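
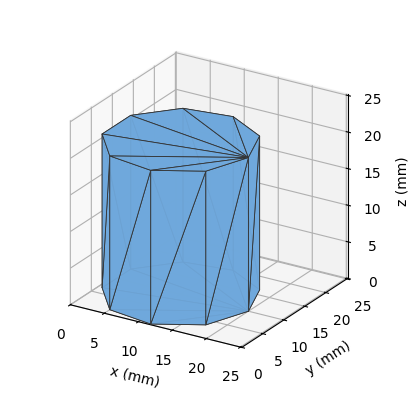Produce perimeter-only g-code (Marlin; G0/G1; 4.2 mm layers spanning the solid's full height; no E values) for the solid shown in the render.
Reading the render: the shape is a regular 9-sided prism (a cylinder approximated with 9 flat sides), circumscribed radius ≈ 10 mm, height ≈ 21 mm (dimensions read to the nearest mm from the axis ticks). For the g-code, the solid's height is divided into equal slices at the stated Δz and each level perimeter traced with G1 moves after a G0 lift.

; perimeter-only toolpath
G21 ; units = mm
G90 ; absolute positioning
G28 ; home
; layer 1
G0 Z4.2
G0 X20.0 Y10.0
G1 X17.7 Y16.4
G1 X11.7 Y19.8
G1 X5.0 Y18.7
G1 X0.6 Y13.4
G1 X0.6 Y6.6
G1 X5.0 Y1.3
G1 X11.7 Y0.2
G1 X17.7 Y3.6
G1 X20.0 Y10.0
; layer 2
G0 Z8.4
G0 X20.0 Y10.0
G1 X17.7 Y16.4
G1 X11.7 Y19.8
G1 X5.0 Y18.7
G1 X0.6 Y13.4
G1 X0.6 Y6.6
G1 X5.0 Y1.3
G1 X11.7 Y0.2
G1 X17.7 Y3.6
G1 X20.0 Y10.0
; layer 3
G0 Z12.6
G0 X20.0 Y10.0
G1 X17.7 Y16.4
G1 X11.7 Y19.8
G1 X5.0 Y18.7
G1 X0.6 Y13.4
G1 X0.6 Y6.6
G1 X5.0 Y1.3
G1 X11.7 Y0.2
G1 X17.7 Y3.6
G1 X20.0 Y10.0
; layer 4
G0 Z16.8
G0 X20.0 Y10.0
G1 X17.7 Y16.4
G1 X11.7 Y19.8
G1 X5.0 Y18.7
G1 X0.6 Y13.4
G1 X0.6 Y6.6
G1 X5.0 Y1.3
G1 X11.7 Y0.2
G1 X17.7 Y3.6
G1 X20.0 Y10.0
; layer 5
G0 Z21.0
G0 X20.0 Y10.0
G1 X17.7 Y16.4
G1 X11.7 Y19.8
G1 X5.0 Y18.7
G1 X0.6 Y13.4
G1 X0.6 Y6.6
G1 X5.0 Y1.3
G1 X11.7 Y0.2
G1 X17.7 Y3.6
G1 X20.0 Y10.0
M2 ; end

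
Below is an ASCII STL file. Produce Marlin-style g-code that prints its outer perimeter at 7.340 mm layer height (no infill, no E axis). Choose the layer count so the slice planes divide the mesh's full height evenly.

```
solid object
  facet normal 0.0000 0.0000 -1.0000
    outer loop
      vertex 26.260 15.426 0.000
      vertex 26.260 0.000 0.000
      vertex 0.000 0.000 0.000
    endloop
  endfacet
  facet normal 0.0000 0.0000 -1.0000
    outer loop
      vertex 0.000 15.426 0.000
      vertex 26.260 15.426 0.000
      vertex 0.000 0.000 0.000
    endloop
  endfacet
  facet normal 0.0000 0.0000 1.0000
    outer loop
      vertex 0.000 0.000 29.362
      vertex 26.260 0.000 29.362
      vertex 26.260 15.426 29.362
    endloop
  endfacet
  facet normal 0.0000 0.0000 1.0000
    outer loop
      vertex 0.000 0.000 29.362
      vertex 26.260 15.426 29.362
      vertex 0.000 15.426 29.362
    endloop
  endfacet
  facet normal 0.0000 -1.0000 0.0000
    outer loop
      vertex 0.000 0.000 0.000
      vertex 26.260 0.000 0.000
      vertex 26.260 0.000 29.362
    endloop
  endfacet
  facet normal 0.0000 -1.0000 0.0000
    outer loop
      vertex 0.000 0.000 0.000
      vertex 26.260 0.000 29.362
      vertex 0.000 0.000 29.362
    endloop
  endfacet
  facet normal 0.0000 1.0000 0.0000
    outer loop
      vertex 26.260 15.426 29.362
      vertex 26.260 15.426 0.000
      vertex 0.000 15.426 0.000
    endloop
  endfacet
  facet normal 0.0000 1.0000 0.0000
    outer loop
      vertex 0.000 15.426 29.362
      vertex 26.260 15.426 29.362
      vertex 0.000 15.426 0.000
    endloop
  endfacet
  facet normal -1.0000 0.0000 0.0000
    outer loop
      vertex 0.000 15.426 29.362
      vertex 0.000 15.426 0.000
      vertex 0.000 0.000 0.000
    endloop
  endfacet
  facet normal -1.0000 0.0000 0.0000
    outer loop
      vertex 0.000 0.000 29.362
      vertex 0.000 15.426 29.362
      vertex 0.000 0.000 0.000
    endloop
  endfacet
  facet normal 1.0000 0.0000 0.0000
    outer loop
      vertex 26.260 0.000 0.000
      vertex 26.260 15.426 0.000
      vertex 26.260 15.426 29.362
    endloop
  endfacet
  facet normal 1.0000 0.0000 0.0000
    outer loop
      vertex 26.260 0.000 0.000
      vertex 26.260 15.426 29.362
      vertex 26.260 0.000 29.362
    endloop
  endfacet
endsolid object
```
; perimeter-only toolpath
G21 ; units = mm
G90 ; absolute positioning
G28 ; home
; layer 1
G0 Z7.340
G0 X0.000 Y0.000
G1 X26.260 Y0.000
G1 X26.260 Y15.426
G1 X0.000 Y15.426
G1 X0.000 Y0.000
; layer 2
G0 Z14.681
G0 X0.000 Y0.000
G1 X26.260 Y0.000
G1 X26.260 Y15.426
G1 X0.000 Y15.426
G1 X0.000 Y0.000
; layer 3
G0 Z22.021
G0 X0.000 Y0.000
G1 X26.260 Y0.000
G1 X26.260 Y15.426
G1 X0.000 Y15.426
G1 X0.000 Y0.000
; layer 4
G0 Z29.362
G0 X0.000 Y0.000
G1 X26.260 Y0.000
G1 X26.260 Y15.426
G1 X0.000 Y15.426
G1 X0.000 Y0.000
M2 ; end

The solid is a rectangular box, roughly 26.3 × 15.4 mm footprint and 29.4 mm tall. Slicing at Δz = 7.340 mm — 4 equal slices spanning the solid's height, so layer i sits at z = i·h/4 — gives 4 non-empty perimeters. Each is a 4-segment closed polygon; G0 lifts to the layer z and rapids to the start vertex, then G1 traces the edges.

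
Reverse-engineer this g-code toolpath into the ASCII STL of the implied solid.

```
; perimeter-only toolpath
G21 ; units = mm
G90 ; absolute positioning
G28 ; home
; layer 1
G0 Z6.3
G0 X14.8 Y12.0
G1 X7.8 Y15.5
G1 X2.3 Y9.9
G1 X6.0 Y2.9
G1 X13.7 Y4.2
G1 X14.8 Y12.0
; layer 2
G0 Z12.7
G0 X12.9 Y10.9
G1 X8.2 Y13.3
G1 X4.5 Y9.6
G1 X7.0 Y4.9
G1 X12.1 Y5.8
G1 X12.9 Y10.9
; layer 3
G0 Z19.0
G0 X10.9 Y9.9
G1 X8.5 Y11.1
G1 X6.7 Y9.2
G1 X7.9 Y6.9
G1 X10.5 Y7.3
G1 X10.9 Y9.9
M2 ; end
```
solid part
  facet normal 0.0000 0.0000 -1.0000
    outer loop
      vertex 0.1 10.2 0.0
      vertex 7.4 17.7 0.0
      vertex 16.8 13.0 0.0
    endloop
  endfacet
  facet normal 0.0000 0.0000 -1.0000
    outer loop
      vertex 5.0 0.9 0.0
      vertex 0.1 10.2 0.0
      vertex 16.8 13.0 0.0
    endloop
  endfacet
  facet normal 0.0000 0.0000 -1.0000
    outer loop
      vertex 15.3 2.7 0.0
      vertex 5.0 0.9 0.0
      vertex 16.8 13.0 0.0
    endloop
  endfacet
  facet normal 0.4303 0.8605 0.2727
    outer loop
      vertex 16.8 13.0 0.0
      vertex 7.4 17.7 0.0
      vertex 8.9 8.9 25.4
    endloop
  endfacet
  facet normal -0.6893 0.6710 0.2732
    outer loop
      vertex 7.4 17.7 0.0
      vertex 0.1 10.2 0.0
      vertex 8.9 8.9 25.4
    endloop
  endfacet
  facet normal -0.8514 -0.4486 0.2720
    outer loop
      vertex 0.1 10.2 0.0
      vertex 5.0 0.9 0.0
      vertex 8.9 8.9 25.4
    endloop
  endfacet
  facet normal 0.1656 -0.9476 0.2730
    outer loop
      vertex 5.0 0.9 0.0
      vertex 15.3 2.7 0.0
      vertex 8.9 8.9 25.4
    endloop
  endfacet
  facet normal 0.9518 -0.1386 0.2737
    outer loop
      vertex 15.3 2.7 0.0
      vertex 16.8 13.0 0.0
      vertex 8.9 8.9 25.4
    endloop
  endfacet
endsolid part

The G0 Z moves step by Δz≈6.3 mm. The G1 loops shrink linearly with z, so the solid tapers from its base footprint up to z≈25.4. Closing with a flat bottom cap and the tapered top and triangulating gives 8 facets — a regular 5-sided pyramid, base circumscribed radius ≈ 8.9 mm, apex at z ≈ 25.4 mm.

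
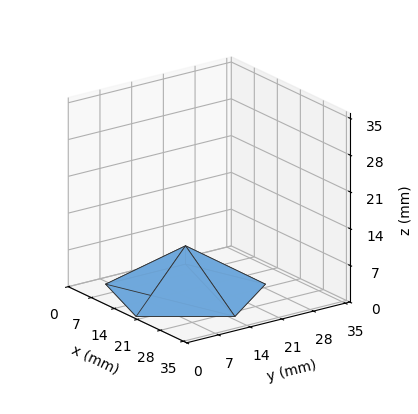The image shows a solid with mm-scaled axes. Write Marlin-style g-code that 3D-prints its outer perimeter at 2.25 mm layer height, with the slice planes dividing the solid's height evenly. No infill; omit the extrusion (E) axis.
Reading the render: the shape is a regular 5-sided pyramid, base circumscribed radius ≈ 15 mm, apex at z ≈ 9 mm (dimensions read to the nearest mm from the axis ticks). For the g-code, the solid's height is divided into equal slices at the stated Δz and each level perimeter traced with G1 moves after a G0 lift.

; perimeter-only toolpath
G21 ; units = mm
G90 ; absolute positioning
G28 ; home
; layer 1
G0 Z2.25
G0 X26.25 Y15.00
G1 X18.48 Y25.70
G1 X5.89 Y21.62
G1 X5.89 Y8.38
G1 X18.48 Y4.30
G1 X26.25 Y15.00
; layer 2
G0 Z4.50
G0 X22.50 Y15.00
G1 X17.32 Y22.13
G1 X8.93 Y19.41
G1 X8.93 Y10.59
G1 X17.32 Y7.87
G1 X22.50 Y15.00
; layer 3
G0 Z6.75
G0 X18.75 Y15.00
G1 X16.16 Y18.57
G1 X11.96 Y17.20
G1 X11.96 Y12.79
G1 X16.16 Y11.43
G1 X18.75 Y15.00
M2 ; end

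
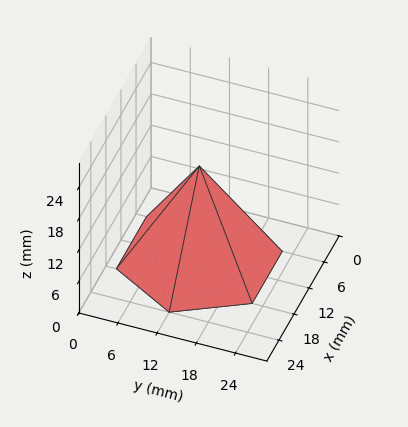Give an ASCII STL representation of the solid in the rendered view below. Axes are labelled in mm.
Reading the render: the shape is a regular 6-sided pyramid, base circumscribed radius ≈ 12 mm, apex at z ≈ 18 mm (dimensions read to the nearest mm from the axis ticks). For the STL, each face is triangulated and given an outward normal.

solid part
  facet normal 0.0000 0.0000 -1.0000
    outer loop
      vertex 6.00 22.39 0.00
      vertex 18.00 22.39 0.00
      vertex 24.00 12.00 0.00
    endloop
  endfacet
  facet normal 0.0000 0.0000 -1.0000
    outer loop
      vertex 0.00 12.00 0.00
      vertex 6.00 22.39 0.00
      vertex 24.00 12.00 0.00
    endloop
  endfacet
  facet normal 0.0000 0.0000 -1.0000
    outer loop
      vertex 6.00 1.61 0.00
      vertex 0.00 12.00 0.00
      vertex 24.00 12.00 0.00
    endloop
  endfacet
  facet normal 0.0000 0.0000 -1.0000
    outer loop
      vertex 18.00 1.61 0.00
      vertex 6.00 1.61 0.00
      vertex 24.00 12.00 0.00
    endloop
  endfacet
  facet normal 0.7500 0.4331 0.5000
    outer loop
      vertex 24.00 12.00 0.00
      vertex 18.00 22.39 0.00
      vertex 12.00 12.00 18.00
    endloop
  endfacet
  facet normal 0.0000 0.8661 0.4999
    outer loop
      vertex 18.00 22.39 0.00
      vertex 6.00 22.39 0.00
      vertex 12.00 12.00 18.00
    endloop
  endfacet
  facet normal -0.7500 0.4331 0.5000
    outer loop
      vertex 6.00 22.39 0.00
      vertex 0.00 12.00 0.00
      vertex 12.00 12.00 18.00
    endloop
  endfacet
  facet normal -0.7500 -0.4331 0.5000
    outer loop
      vertex 0.00 12.00 0.00
      vertex 6.00 1.61 0.00
      vertex 12.00 12.00 18.00
    endloop
  endfacet
  facet normal 0.0000 -0.8661 0.4999
    outer loop
      vertex 6.00 1.61 0.00
      vertex 18.00 1.61 0.00
      vertex 12.00 12.00 18.00
    endloop
  endfacet
  facet normal 0.7500 -0.4331 0.5000
    outer loop
      vertex 18.00 1.61 0.00
      vertex 24.00 12.00 0.00
      vertex 12.00 12.00 18.00
    endloop
  endfacet
endsolid part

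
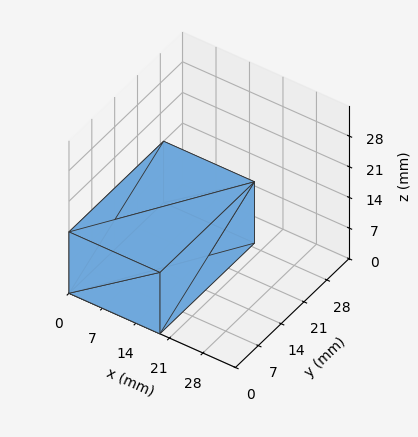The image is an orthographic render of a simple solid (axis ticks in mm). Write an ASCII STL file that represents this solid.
Reading the render: the shape is a rectangular box, roughly 19 × 29 mm footprint and 14 mm tall (dimensions read to the nearest mm from the axis ticks). For the STL, each face is triangulated and given an outward normal.

solid part
  facet normal 0.0000 0.0000 -1.0000
    outer loop
      vertex 19.000 29.000 0.000
      vertex 19.000 0.000 0.000
      vertex 0.000 0.000 0.000
    endloop
  endfacet
  facet normal 0.0000 0.0000 -1.0000
    outer loop
      vertex 0.000 29.000 0.000
      vertex 19.000 29.000 0.000
      vertex 0.000 0.000 0.000
    endloop
  endfacet
  facet normal 0.0000 0.0000 1.0000
    outer loop
      vertex 0.000 0.000 14.000
      vertex 19.000 0.000 14.000
      vertex 19.000 29.000 14.000
    endloop
  endfacet
  facet normal 0.0000 0.0000 1.0000
    outer loop
      vertex 0.000 0.000 14.000
      vertex 19.000 29.000 14.000
      vertex 0.000 29.000 14.000
    endloop
  endfacet
  facet normal 0.0000 -1.0000 0.0000
    outer loop
      vertex 0.000 0.000 0.000
      vertex 19.000 0.000 0.000
      vertex 19.000 0.000 14.000
    endloop
  endfacet
  facet normal 0.0000 -1.0000 0.0000
    outer loop
      vertex 0.000 0.000 0.000
      vertex 19.000 0.000 14.000
      vertex 0.000 0.000 14.000
    endloop
  endfacet
  facet normal 0.0000 1.0000 0.0000
    outer loop
      vertex 19.000 29.000 14.000
      vertex 19.000 29.000 0.000
      vertex 0.000 29.000 0.000
    endloop
  endfacet
  facet normal 0.0000 1.0000 0.0000
    outer loop
      vertex 0.000 29.000 14.000
      vertex 19.000 29.000 14.000
      vertex 0.000 29.000 0.000
    endloop
  endfacet
  facet normal -1.0000 0.0000 0.0000
    outer loop
      vertex 0.000 29.000 14.000
      vertex 0.000 29.000 0.000
      vertex 0.000 0.000 0.000
    endloop
  endfacet
  facet normal -1.0000 0.0000 0.0000
    outer loop
      vertex 0.000 0.000 14.000
      vertex 0.000 29.000 14.000
      vertex 0.000 0.000 0.000
    endloop
  endfacet
  facet normal 1.0000 0.0000 0.0000
    outer loop
      vertex 19.000 0.000 0.000
      vertex 19.000 29.000 0.000
      vertex 19.000 29.000 14.000
    endloop
  endfacet
  facet normal 1.0000 0.0000 0.0000
    outer loop
      vertex 19.000 0.000 0.000
      vertex 19.000 29.000 14.000
      vertex 19.000 0.000 14.000
    endloop
  endfacet
endsolid part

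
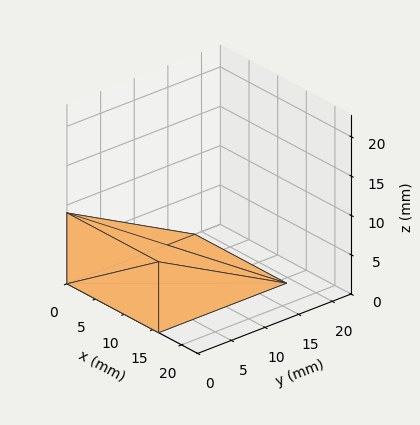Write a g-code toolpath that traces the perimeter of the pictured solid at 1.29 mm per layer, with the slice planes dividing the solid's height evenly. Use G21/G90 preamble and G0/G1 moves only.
Reading the render: the shape is a wedge (ramp): 16 × 19 mm base, rising to 9 mm along the y=0 edge and sloping linearly to z=0 at y=19 (dimensions read to the nearest mm from the axis ticks). For the g-code, the solid's height is divided into equal slices at the stated Δz and each level perimeter traced with G1 moves after a G0 lift.

; perimeter-only toolpath
G21 ; units = mm
G90 ; absolute positioning
G28 ; home
; layer 1
G0 Z1.29
G0 X0.00 Y0.00
G1 X16.00 Y0.00
G1 X16.00 Y16.29
G1 X0.00 Y16.29
G1 X0.00 Y0.00
; layer 2
G0 Z2.57
G0 X0.00 Y0.00
G1 X16.00 Y0.00
G1 X16.00 Y13.57
G1 X0.00 Y13.57
G1 X0.00 Y0.00
; layer 3
G0 Z3.86
G0 X0.00 Y0.00
G1 X16.00 Y0.00
G1 X16.00 Y10.86
G1 X0.00 Y10.86
G1 X0.00 Y0.00
; layer 4
G0 Z5.14
G0 X0.00 Y0.00
G1 X16.00 Y0.00
G1 X16.00 Y8.14
G1 X0.00 Y8.14
G1 X0.00 Y0.00
; layer 5
G0 Z6.43
G0 X0.00 Y0.00
G1 X16.00 Y0.00
G1 X16.00 Y5.43
G1 X0.00 Y5.43
G1 X0.00 Y0.00
; layer 6
G0 Z7.71
G0 X0.00 Y0.00
G1 X16.00 Y0.00
G1 X16.00 Y2.71
G1 X0.00 Y2.71
G1 X0.00 Y0.00
M2 ; end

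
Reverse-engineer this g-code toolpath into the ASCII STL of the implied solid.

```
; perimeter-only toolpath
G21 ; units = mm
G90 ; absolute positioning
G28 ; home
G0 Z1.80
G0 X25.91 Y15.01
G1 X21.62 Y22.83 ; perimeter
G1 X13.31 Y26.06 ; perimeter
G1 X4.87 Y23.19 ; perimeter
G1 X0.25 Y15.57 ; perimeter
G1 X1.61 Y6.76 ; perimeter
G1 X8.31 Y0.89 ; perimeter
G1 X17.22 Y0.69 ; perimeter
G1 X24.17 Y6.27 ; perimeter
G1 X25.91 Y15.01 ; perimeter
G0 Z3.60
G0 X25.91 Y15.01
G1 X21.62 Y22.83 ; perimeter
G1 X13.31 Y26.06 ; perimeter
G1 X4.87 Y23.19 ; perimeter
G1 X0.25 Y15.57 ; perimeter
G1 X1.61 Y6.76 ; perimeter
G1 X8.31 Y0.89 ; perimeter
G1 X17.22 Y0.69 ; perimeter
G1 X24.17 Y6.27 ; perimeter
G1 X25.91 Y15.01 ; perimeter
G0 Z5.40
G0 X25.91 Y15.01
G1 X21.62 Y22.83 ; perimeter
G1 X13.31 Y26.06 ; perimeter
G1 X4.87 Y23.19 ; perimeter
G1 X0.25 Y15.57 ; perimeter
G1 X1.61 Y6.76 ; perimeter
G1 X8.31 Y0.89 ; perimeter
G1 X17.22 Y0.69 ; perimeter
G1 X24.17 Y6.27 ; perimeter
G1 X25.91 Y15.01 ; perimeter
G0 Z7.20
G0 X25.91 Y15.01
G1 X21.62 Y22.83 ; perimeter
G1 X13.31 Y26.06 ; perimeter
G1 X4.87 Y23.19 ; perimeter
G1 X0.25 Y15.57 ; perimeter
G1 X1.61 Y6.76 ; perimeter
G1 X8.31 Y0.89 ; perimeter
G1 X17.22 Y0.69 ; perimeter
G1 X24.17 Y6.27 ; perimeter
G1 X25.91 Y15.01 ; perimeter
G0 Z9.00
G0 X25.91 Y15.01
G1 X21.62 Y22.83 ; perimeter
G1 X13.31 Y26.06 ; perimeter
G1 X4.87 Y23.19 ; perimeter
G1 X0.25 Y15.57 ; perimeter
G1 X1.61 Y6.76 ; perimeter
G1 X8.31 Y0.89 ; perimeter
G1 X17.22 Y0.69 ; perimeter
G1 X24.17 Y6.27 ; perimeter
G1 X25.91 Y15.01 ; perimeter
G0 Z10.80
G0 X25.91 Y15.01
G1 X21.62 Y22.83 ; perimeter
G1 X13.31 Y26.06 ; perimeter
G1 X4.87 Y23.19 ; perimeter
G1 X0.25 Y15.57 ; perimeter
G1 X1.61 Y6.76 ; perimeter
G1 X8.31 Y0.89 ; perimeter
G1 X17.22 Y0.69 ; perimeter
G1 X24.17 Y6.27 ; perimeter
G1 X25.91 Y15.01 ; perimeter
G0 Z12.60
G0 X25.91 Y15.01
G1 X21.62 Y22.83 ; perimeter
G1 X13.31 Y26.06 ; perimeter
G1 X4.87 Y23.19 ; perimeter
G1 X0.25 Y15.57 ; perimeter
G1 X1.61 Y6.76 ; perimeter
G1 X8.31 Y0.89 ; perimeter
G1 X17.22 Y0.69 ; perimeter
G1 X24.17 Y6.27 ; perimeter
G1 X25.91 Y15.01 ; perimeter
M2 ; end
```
solid part
  facet normal 0.0000 0.0000 -1.0000
    outer loop
      vertex 13.31 26.06 0.00
      vertex 21.62 22.83 0.00
      vertex 25.91 15.01 0.00
    endloop
  endfacet
  facet normal 0.0000 0.0000 -1.0000
    outer loop
      vertex 4.87 23.19 0.00
      vertex 13.31 26.06 0.00
      vertex 25.91 15.01 0.00
    endloop
  endfacet
  facet normal 0.0000 0.0000 -1.0000
    outer loop
      vertex 0.25 15.57 0.00
      vertex 4.87 23.19 0.00
      vertex 25.91 15.01 0.00
    endloop
  endfacet
  facet normal 0.0000 0.0000 -1.0000
    outer loop
      vertex 1.61 6.76 0.00
      vertex 0.25 15.57 0.00
      vertex 25.91 15.01 0.00
    endloop
  endfacet
  facet normal 0.0000 0.0000 -1.0000
    outer loop
      vertex 8.31 0.89 0.00
      vertex 1.61 6.76 0.00
      vertex 25.91 15.01 0.00
    endloop
  endfacet
  facet normal 0.0000 0.0000 -1.0000
    outer loop
      vertex 17.22 0.69 0.00
      vertex 8.31 0.89 0.00
      vertex 25.91 15.01 0.00
    endloop
  endfacet
  facet normal 0.0000 0.0000 -1.0000
    outer loop
      vertex 24.17 6.27 0.00
      vertex 17.22 0.69 0.00
      vertex 25.91 15.01 0.00
    endloop
  endfacet
  facet normal 0.0000 0.0000 1.0000
    outer loop
      vertex 25.91 15.01 12.60
      vertex 21.62 22.83 12.60
      vertex 13.31 26.06 12.60
    endloop
  endfacet
  facet normal 0.0000 0.0000 1.0000
    outer loop
      vertex 25.91 15.01 12.60
      vertex 13.31 26.06 12.60
      vertex 4.87 23.19 12.60
    endloop
  endfacet
  facet normal 0.0000 0.0000 1.0000
    outer loop
      vertex 25.91 15.01 12.60
      vertex 4.87 23.19 12.60
      vertex 0.25 15.57 12.60
    endloop
  endfacet
  facet normal 0.0000 0.0000 1.0000
    outer loop
      vertex 25.91 15.01 12.60
      vertex 0.25 15.57 12.60
      vertex 1.61 6.76 12.60
    endloop
  endfacet
  facet normal 0.0000 0.0000 1.0000
    outer loop
      vertex 25.91 15.01 12.60
      vertex 1.61 6.76 12.60
      vertex 8.31 0.89 12.60
    endloop
  endfacet
  facet normal 0.0000 0.0000 1.0000
    outer loop
      vertex 25.91 15.01 12.60
      vertex 8.31 0.89 12.60
      vertex 17.22 0.69 12.60
    endloop
  endfacet
  facet normal 0.0000 0.0000 1.0000
    outer loop
      vertex 25.91 15.01 12.60
      vertex 17.22 0.69 12.60
      vertex 24.17 6.27 12.60
    endloop
  endfacet
  facet normal 0.8767 0.4810 0.0000
    outer loop
      vertex 25.91 15.01 0.00
      vertex 21.62 22.83 0.00
      vertex 21.62 22.83 12.60
    endloop
  endfacet
  facet normal 0.8767 0.4810 0.0000
    outer loop
      vertex 25.91 15.01 0.00
      vertex 21.62 22.83 12.60
      vertex 25.91 15.01 12.60
    endloop
  endfacet
  facet normal 0.3623 0.9321 0.0000
    outer loop
      vertex 21.62 22.83 0.00
      vertex 13.31 26.06 0.00
      vertex 13.31 26.06 12.60
    endloop
  endfacet
  facet normal 0.3623 0.9321 0.0000
    outer loop
      vertex 21.62 22.83 0.00
      vertex 13.31 26.06 12.60
      vertex 21.62 22.83 12.60
    endloop
  endfacet
  facet normal -0.3219 0.9468 0.0000
    outer loop
      vertex 13.31 26.06 0.00
      vertex 4.87 23.19 0.00
      vertex 4.87 23.19 12.60
    endloop
  endfacet
  facet normal -0.3219 0.9468 0.0000
    outer loop
      vertex 13.31 26.06 0.00
      vertex 4.87 23.19 12.60
      vertex 13.31 26.06 12.60
    endloop
  endfacet
  facet normal -0.8551 0.5185 0.0000
    outer loop
      vertex 4.87 23.19 0.00
      vertex 0.25 15.57 0.00
      vertex 0.25 15.57 12.60
    endloop
  endfacet
  facet normal -0.8551 0.5185 0.0000
    outer loop
      vertex 4.87 23.19 0.00
      vertex 0.25 15.57 12.60
      vertex 4.87 23.19 12.60
    endloop
  endfacet
  facet normal -0.9883 -0.1526 0.0000
    outer loop
      vertex 0.25 15.57 0.00
      vertex 1.61 6.76 0.00
      vertex 1.61 6.76 12.60
    endloop
  endfacet
  facet normal -0.9883 -0.1526 0.0000
    outer loop
      vertex 0.25 15.57 0.00
      vertex 1.61 6.76 12.60
      vertex 0.25 15.57 12.60
    endloop
  endfacet
  facet normal -0.6590 -0.7522 0.0000
    outer loop
      vertex 1.61 6.76 0.00
      vertex 8.31 0.89 0.00
      vertex 8.31 0.89 12.60
    endloop
  endfacet
  facet normal -0.6590 -0.7522 0.0000
    outer loop
      vertex 1.61 6.76 0.00
      vertex 8.31 0.89 12.60
      vertex 1.61 6.76 12.60
    endloop
  endfacet
  facet normal -0.0224 -0.9997 0.0000
    outer loop
      vertex 8.31 0.89 0.00
      vertex 17.22 0.69 0.00
      vertex 17.22 0.69 12.60
    endloop
  endfacet
  facet normal -0.0224 -0.9997 0.0000
    outer loop
      vertex 8.31 0.89 0.00
      vertex 17.22 0.69 12.60
      vertex 8.31 0.89 12.60
    endloop
  endfacet
  facet normal 0.6261 -0.7798 0.0000
    outer loop
      vertex 17.22 0.69 0.00
      vertex 24.17 6.27 0.00
      vertex 24.17 6.27 12.60
    endloop
  endfacet
  facet normal 0.6261 -0.7798 0.0000
    outer loop
      vertex 17.22 0.69 0.00
      vertex 24.17 6.27 12.60
      vertex 17.22 0.69 12.60
    endloop
  endfacet
  facet normal 0.9808 -0.1953 0.0000
    outer loop
      vertex 24.17 6.27 0.00
      vertex 25.91 15.01 0.00
      vertex 25.91 15.01 12.60
    endloop
  endfacet
  facet normal 0.9808 -0.1953 0.0000
    outer loop
      vertex 24.17 6.27 0.00
      vertex 25.91 15.01 12.60
      vertex 24.17 6.27 12.60
    endloop
  endfacet
endsolid part

The G0 Z moves step by Δz≈1.80 mm. Every layer's G1 loop is the same polygon, so the solid is a straight extrusion of it from z=0 to z≈12.6. Closing with flat bottom and top caps and triangulating gives 32 facets — a regular 9-sided prism (a cylinder approximated with 9 flat sides), circumscribed radius ≈ 13 mm, height ≈ 12.6 mm.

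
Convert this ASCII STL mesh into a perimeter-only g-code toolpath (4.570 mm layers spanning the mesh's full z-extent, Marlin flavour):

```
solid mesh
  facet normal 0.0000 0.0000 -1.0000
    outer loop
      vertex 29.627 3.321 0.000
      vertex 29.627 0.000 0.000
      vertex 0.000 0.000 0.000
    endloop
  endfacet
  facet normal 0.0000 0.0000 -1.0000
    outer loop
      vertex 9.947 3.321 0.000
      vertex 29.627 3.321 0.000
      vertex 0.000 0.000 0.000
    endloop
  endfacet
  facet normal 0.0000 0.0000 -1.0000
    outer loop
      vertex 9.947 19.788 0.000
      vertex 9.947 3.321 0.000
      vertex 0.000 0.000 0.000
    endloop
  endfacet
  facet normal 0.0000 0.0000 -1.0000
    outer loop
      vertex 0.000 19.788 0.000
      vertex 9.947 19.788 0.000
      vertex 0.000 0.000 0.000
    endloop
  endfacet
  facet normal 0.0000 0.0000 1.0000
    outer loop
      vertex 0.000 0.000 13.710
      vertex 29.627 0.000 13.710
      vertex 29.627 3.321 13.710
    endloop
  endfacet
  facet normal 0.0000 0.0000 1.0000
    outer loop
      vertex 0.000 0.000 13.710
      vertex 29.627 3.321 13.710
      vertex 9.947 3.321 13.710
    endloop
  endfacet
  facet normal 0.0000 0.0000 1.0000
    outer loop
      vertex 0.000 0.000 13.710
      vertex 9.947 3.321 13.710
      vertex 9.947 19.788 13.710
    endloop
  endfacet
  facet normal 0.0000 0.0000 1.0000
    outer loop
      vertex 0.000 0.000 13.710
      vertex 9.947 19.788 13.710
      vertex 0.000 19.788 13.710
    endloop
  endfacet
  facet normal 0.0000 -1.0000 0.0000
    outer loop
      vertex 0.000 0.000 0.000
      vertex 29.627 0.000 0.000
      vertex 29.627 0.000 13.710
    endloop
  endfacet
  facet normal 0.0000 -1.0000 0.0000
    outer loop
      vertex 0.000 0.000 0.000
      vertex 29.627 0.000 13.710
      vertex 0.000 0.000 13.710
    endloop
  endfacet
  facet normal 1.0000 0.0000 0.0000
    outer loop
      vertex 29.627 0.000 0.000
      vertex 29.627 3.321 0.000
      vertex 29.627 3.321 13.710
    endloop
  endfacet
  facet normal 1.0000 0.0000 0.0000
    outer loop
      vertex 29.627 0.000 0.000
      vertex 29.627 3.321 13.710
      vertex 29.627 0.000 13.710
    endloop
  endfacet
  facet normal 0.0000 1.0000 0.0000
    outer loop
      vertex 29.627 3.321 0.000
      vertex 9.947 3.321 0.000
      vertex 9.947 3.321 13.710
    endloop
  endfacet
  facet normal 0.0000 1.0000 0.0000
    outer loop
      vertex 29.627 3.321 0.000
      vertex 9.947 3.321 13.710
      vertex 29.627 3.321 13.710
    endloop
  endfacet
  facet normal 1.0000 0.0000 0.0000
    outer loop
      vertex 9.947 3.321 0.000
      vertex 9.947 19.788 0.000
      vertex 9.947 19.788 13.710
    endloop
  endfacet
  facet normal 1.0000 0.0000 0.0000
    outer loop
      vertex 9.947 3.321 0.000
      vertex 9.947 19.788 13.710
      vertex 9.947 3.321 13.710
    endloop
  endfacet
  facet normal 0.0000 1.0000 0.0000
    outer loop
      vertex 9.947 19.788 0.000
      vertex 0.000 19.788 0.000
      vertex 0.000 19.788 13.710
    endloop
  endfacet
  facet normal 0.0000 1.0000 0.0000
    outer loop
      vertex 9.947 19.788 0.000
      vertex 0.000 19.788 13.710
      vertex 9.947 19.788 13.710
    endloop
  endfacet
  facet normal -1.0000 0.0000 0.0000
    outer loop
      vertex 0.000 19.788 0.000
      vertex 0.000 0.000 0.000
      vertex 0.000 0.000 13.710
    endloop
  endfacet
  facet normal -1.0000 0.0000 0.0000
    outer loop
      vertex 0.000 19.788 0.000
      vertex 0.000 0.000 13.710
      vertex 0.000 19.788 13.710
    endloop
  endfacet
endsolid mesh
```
; perimeter-only toolpath
G21 ; units = mm
G90 ; absolute positioning
G28 ; home
; layer 1
G0 Z4.570
G0 X0.000 Y0.000
G1 X29.627 Y0.000
G1 X29.627 Y3.321
G1 X9.947 Y3.321
G1 X9.947 Y19.788
G1 X0.000 Y19.788
G1 X0.000 Y0.000
; layer 2
G0 Z9.140
G0 X0.000 Y0.000
G1 X29.627 Y0.000
G1 X29.627 Y3.321
G1 X9.947 Y3.321
G1 X9.947 Y19.788
G1 X0.000 Y19.788
G1 X0.000 Y0.000
; layer 3
G0 Z13.710
G0 X0.000 Y0.000
G1 X29.627 Y0.000
G1 X29.627 Y3.321
G1 X9.947 Y3.321
G1 X9.947 Y19.788
G1 X0.000 Y19.788
G1 X0.000 Y0.000
M2 ; end

The solid is an L-shaped prism: outer 29.6 × 19.8 mm, arm thicknesses ≈ 3.32 mm (horizontal) and 9.95 mm (vertical), extruded 13.7 mm in z. Slicing at Δz = 4.570 mm — 3 equal slices spanning the solid's height, so layer i sits at z = i·h/3 — gives 3 non-empty perimeters. Each is a 6-segment closed polygon; G0 lifts to the layer z and rapids to the start vertex, then G1 traces the edges.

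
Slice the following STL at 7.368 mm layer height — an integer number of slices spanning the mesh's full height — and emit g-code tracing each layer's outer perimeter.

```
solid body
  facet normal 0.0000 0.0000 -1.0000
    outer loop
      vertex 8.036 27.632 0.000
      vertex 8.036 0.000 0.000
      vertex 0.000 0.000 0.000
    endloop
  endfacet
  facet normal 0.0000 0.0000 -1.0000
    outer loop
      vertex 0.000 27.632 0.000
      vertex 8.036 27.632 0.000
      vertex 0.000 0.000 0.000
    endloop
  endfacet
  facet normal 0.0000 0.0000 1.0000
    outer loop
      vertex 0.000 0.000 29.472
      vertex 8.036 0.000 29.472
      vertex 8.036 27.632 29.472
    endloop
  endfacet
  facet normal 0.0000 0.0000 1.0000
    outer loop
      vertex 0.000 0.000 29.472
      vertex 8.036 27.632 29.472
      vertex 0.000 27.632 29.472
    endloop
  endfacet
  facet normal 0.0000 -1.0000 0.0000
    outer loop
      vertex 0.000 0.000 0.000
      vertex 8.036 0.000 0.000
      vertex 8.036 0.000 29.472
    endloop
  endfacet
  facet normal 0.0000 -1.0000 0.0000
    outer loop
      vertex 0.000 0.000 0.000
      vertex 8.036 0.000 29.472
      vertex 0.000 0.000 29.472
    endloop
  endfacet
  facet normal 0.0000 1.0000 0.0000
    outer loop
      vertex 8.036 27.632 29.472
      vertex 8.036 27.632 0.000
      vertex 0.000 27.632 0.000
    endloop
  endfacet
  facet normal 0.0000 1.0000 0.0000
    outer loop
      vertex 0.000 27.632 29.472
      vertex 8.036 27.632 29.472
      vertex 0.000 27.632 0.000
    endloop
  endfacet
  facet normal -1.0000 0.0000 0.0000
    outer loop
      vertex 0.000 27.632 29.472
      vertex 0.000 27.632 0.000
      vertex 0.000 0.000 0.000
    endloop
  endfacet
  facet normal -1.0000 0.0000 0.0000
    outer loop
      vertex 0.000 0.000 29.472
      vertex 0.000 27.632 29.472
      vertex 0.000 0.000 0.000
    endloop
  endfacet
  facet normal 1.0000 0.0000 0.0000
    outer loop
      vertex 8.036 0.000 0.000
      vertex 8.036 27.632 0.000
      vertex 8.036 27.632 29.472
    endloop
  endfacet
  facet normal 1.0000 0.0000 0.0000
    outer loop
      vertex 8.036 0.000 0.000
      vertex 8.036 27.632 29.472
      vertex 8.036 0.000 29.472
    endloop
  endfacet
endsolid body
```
; perimeter-only toolpath
G21 ; units = mm
G90 ; absolute positioning
G28 ; home
; layer 1
G0 Z7.368
G0 X0.000 Y0.000
G1 X8.036 Y0.000
G1 X8.036 Y27.632
G1 X0.000 Y27.632
G1 X0.000 Y0.000
; layer 2
G0 Z14.736
G0 X0.000 Y0.000
G1 X8.036 Y0.000
G1 X8.036 Y27.632
G1 X0.000 Y27.632
G1 X0.000 Y0.000
; layer 3
G0 Z22.104
G0 X0.000 Y0.000
G1 X8.036 Y0.000
G1 X8.036 Y27.632
G1 X0.000 Y27.632
G1 X0.000 Y0.000
; layer 4
G0 Z29.472
G0 X0.000 Y0.000
G1 X8.036 Y0.000
G1 X8.036 Y27.632
G1 X0.000 Y27.632
G1 X0.000 Y0.000
M2 ; end

The solid is a rectangular box, roughly 8.04 × 27.6 mm footprint and 29.5 mm tall. Slicing at Δz = 7.368 mm — 4 equal slices spanning the solid's height, so layer i sits at z = i·h/4 — gives 4 non-empty perimeters. Each is a 4-segment closed polygon; G0 lifts to the layer z and rapids to the start vertex, then G1 traces the edges.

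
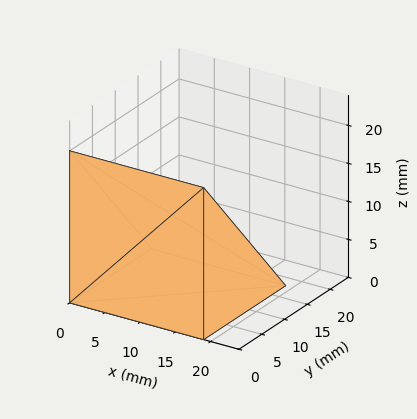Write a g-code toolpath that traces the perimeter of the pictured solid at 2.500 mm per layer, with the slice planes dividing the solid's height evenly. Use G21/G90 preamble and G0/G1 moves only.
Reading the render: the shape is a wedge (ramp): 19 × 18 mm base, rising to 20 mm along the y=0 edge and sloping linearly to z=0 at y=18 (dimensions read to the nearest mm from the axis ticks). For the g-code, the solid's height is divided into equal slices at the stated Δz and each level perimeter traced with G1 moves after a G0 lift.

; perimeter-only toolpath
G21 ; units = mm
G90 ; absolute positioning
G28 ; home
; layer 1
G0 Z2.500
G0 X0.000 Y0.000
G1 X19.000 Y0.000
G1 X19.000 Y15.750
G1 X0.000 Y15.750
G1 X0.000 Y0.000
; layer 2
G0 Z5.000
G0 X0.000 Y0.000
G1 X19.000 Y0.000
G1 X19.000 Y13.500
G1 X0.000 Y13.500
G1 X0.000 Y0.000
; layer 3
G0 Z7.500
G0 X0.000 Y0.000
G1 X19.000 Y0.000
G1 X19.000 Y11.250
G1 X0.000 Y11.250
G1 X0.000 Y0.000
; layer 4
G0 Z10.000
G0 X0.000 Y0.000
G1 X19.000 Y0.000
G1 X19.000 Y9.000
G1 X0.000 Y9.000
G1 X0.000 Y0.000
; layer 5
G0 Z12.500
G0 X0.000 Y0.000
G1 X19.000 Y0.000
G1 X19.000 Y6.750
G1 X0.000 Y6.750
G1 X0.000 Y0.000
; layer 6
G0 Z15.000
G0 X0.000 Y0.000
G1 X19.000 Y0.000
G1 X19.000 Y4.500
G1 X0.000 Y4.500
G1 X0.000 Y0.000
; layer 7
G0 Z17.500
G0 X0.000 Y0.000
G1 X19.000 Y0.000
G1 X19.000 Y2.250
G1 X0.000 Y2.250
G1 X0.000 Y0.000
M2 ; end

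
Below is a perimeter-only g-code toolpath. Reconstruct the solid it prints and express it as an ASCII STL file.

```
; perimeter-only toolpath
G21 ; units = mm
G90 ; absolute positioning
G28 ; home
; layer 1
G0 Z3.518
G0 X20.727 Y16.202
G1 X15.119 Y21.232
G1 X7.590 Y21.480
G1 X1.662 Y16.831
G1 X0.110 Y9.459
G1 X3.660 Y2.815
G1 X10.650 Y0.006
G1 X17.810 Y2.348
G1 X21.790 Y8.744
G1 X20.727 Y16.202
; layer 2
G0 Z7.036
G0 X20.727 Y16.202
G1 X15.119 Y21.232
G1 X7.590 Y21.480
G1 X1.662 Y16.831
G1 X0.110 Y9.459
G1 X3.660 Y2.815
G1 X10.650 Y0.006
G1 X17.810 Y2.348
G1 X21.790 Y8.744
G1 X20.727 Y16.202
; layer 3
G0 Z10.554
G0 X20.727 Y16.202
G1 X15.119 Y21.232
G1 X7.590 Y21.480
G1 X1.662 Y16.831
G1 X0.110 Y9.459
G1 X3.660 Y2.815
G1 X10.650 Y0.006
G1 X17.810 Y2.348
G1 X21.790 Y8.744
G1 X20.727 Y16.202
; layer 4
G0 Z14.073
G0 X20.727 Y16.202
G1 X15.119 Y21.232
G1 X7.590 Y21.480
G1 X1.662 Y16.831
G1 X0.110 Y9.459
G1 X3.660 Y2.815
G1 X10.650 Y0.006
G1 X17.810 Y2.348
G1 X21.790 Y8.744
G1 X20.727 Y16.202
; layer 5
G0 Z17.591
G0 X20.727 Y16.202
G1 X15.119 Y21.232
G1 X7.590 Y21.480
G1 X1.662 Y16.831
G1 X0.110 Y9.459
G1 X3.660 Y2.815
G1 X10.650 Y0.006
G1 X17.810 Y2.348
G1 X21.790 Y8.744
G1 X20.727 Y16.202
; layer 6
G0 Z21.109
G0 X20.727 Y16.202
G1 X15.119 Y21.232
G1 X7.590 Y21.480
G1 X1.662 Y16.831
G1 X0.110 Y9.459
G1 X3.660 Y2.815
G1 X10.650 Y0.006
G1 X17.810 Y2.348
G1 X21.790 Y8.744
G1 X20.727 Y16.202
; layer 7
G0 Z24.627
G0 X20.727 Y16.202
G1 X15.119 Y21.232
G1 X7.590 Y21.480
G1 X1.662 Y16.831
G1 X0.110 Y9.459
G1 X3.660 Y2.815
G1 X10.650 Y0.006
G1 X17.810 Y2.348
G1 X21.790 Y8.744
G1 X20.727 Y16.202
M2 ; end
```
solid part
  facet normal 0.0000 0.0000 -1.0000
    outer loop
      vertex 7.590 21.480 0.000
      vertex 15.119 21.232 0.000
      vertex 20.727 16.202 0.000
    endloop
  endfacet
  facet normal 0.0000 0.0000 -1.0000
    outer loop
      vertex 1.662 16.831 0.000
      vertex 7.590 21.480 0.000
      vertex 20.727 16.202 0.000
    endloop
  endfacet
  facet normal 0.0000 0.0000 -1.0000
    outer loop
      vertex 0.110 9.459 0.000
      vertex 1.662 16.831 0.000
      vertex 20.727 16.202 0.000
    endloop
  endfacet
  facet normal 0.0000 0.0000 -1.0000
    outer loop
      vertex 3.660 2.815 0.000
      vertex 0.110 9.459 0.000
      vertex 20.727 16.202 0.000
    endloop
  endfacet
  facet normal 0.0000 0.0000 -1.0000
    outer loop
      vertex 10.650 0.006 0.000
      vertex 3.660 2.815 0.000
      vertex 20.727 16.202 0.000
    endloop
  endfacet
  facet normal 0.0000 0.0000 -1.0000
    outer loop
      vertex 17.810 2.348 0.000
      vertex 10.650 0.006 0.000
      vertex 20.727 16.202 0.000
    endloop
  endfacet
  facet normal 0.0000 0.0000 -1.0000
    outer loop
      vertex 21.790 8.744 0.000
      vertex 17.810 2.348 0.000
      vertex 20.727 16.202 0.000
    endloop
  endfacet
  facet normal 0.0000 0.0000 1.0000
    outer loop
      vertex 20.727 16.202 24.627
      vertex 15.119 21.232 24.627
      vertex 7.590 21.480 24.627
    endloop
  endfacet
  facet normal 0.0000 0.0000 1.0000
    outer loop
      vertex 20.727 16.202 24.627
      vertex 7.590 21.480 24.627
      vertex 1.662 16.831 24.627
    endloop
  endfacet
  facet normal 0.0000 0.0000 1.0000
    outer loop
      vertex 20.727 16.202 24.627
      vertex 1.662 16.831 24.627
      vertex 0.110 9.459 24.627
    endloop
  endfacet
  facet normal 0.0000 0.0000 1.0000
    outer loop
      vertex 20.727 16.202 24.627
      vertex 0.110 9.459 24.627
      vertex 3.660 2.815 24.627
    endloop
  endfacet
  facet normal 0.0000 0.0000 1.0000
    outer loop
      vertex 20.727 16.202 24.627
      vertex 3.660 2.815 24.627
      vertex 10.650 0.006 24.627
    endloop
  endfacet
  facet normal 0.0000 0.0000 1.0000
    outer loop
      vertex 20.727 16.202 24.627
      vertex 10.650 0.006 24.627
      vertex 17.810 2.348 24.627
    endloop
  endfacet
  facet normal 0.0000 0.0000 1.0000
    outer loop
      vertex 20.727 16.202 24.627
      vertex 17.810 2.348 24.627
      vertex 21.790 8.744 24.627
    endloop
  endfacet
  facet normal 0.6677 0.7444 0.0000
    outer loop
      vertex 20.727 16.202 0.000
      vertex 15.119 21.232 0.000
      vertex 15.119 21.232 24.627
    endloop
  endfacet
  facet normal 0.6677 0.7444 0.0000
    outer loop
      vertex 20.727 16.202 0.000
      vertex 15.119 21.232 24.627
      vertex 20.727 16.202 24.627
    endloop
  endfacet
  facet normal 0.0329 0.9995 0.0000
    outer loop
      vertex 15.119 21.232 0.000
      vertex 7.590 21.480 0.000
      vertex 7.590 21.480 24.627
    endloop
  endfacet
  facet normal 0.0329 0.9995 0.0000
    outer loop
      vertex 15.119 21.232 0.000
      vertex 7.590 21.480 24.627
      vertex 15.119 21.232 24.627
    endloop
  endfacet
  facet normal -0.6171 0.7869 0.0000
    outer loop
      vertex 7.590 21.480 0.000
      vertex 1.662 16.831 0.000
      vertex 1.662 16.831 24.627
    endloop
  endfacet
  facet normal -0.6171 0.7869 0.0000
    outer loop
      vertex 7.590 21.480 0.000
      vertex 1.662 16.831 24.627
      vertex 7.590 21.480 24.627
    endloop
  endfacet
  facet normal -0.9785 0.2060 0.0000
    outer loop
      vertex 1.662 16.831 0.000
      vertex 0.110 9.459 0.000
      vertex 0.110 9.459 24.627
    endloop
  endfacet
  facet normal -0.9785 0.2060 0.0000
    outer loop
      vertex 1.662 16.831 0.000
      vertex 0.110 9.459 24.627
      vertex 1.662 16.831 24.627
    endloop
  endfacet
  facet normal -0.8820 -0.4713 0.0000
    outer loop
      vertex 0.110 9.459 0.000
      vertex 3.660 2.815 0.000
      vertex 3.660 2.815 24.627
    endloop
  endfacet
  facet normal -0.8820 -0.4713 0.0000
    outer loop
      vertex 0.110 9.459 0.000
      vertex 3.660 2.815 24.627
      vertex 0.110 9.459 24.627
    endloop
  endfacet
  facet normal -0.3729 -0.9279 0.0000
    outer loop
      vertex 3.660 2.815 0.000
      vertex 10.650 0.006 0.000
      vertex 10.650 0.006 24.627
    endloop
  endfacet
  facet normal -0.3729 -0.9279 0.0000
    outer loop
      vertex 3.660 2.815 0.000
      vertex 10.650 0.006 24.627
      vertex 3.660 2.815 24.627
    endloop
  endfacet
  facet normal 0.3109 -0.9504 0.0000
    outer loop
      vertex 10.650 0.006 0.000
      vertex 17.810 2.348 0.000
      vertex 17.810 2.348 24.627
    endloop
  endfacet
  facet normal 0.3109 -0.9504 0.0000
    outer loop
      vertex 10.650 0.006 0.000
      vertex 17.810 2.348 24.627
      vertex 10.650 0.006 24.627
    endloop
  endfacet
  facet normal 0.8490 -0.5283 0.0000
    outer loop
      vertex 17.810 2.348 0.000
      vertex 21.790 8.744 0.000
      vertex 21.790 8.744 24.627
    endloop
  endfacet
  facet normal 0.8490 -0.5283 0.0000
    outer loop
      vertex 17.810 2.348 0.000
      vertex 21.790 8.744 24.627
      vertex 17.810 2.348 24.627
    endloop
  endfacet
  facet normal 0.9900 0.1411 0.0000
    outer loop
      vertex 21.790 8.744 0.000
      vertex 20.727 16.202 0.000
      vertex 20.727 16.202 24.627
    endloop
  endfacet
  facet normal 0.9900 0.1411 0.0000
    outer loop
      vertex 21.790 8.744 0.000
      vertex 20.727 16.202 24.627
      vertex 21.790 8.744 24.627
    endloop
  endfacet
endsolid part

The G0 Z moves step by Δz≈3.518 mm. Every layer's G1 loop is the same polygon, so the solid is a straight extrusion of it from z=0 to z≈24.6. Closing with flat bottom and top caps and triangulating gives 32 facets — a regular 9-sided prism (a cylinder approximated with 9 flat sides), circumscribed radius ≈ 11 mm, height ≈ 24.6 mm.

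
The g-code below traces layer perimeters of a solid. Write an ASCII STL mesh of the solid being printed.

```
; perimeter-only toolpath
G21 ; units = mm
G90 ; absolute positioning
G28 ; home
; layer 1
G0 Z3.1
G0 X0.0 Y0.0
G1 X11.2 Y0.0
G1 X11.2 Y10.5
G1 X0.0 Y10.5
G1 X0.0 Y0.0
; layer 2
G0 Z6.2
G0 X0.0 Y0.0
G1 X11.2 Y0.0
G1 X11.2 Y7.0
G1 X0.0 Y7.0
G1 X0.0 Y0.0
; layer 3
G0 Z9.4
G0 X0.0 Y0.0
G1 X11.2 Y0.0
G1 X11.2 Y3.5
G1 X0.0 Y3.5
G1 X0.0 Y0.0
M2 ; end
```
solid part
  facet normal 0.0000 0.0000 -1.0000
    outer loop
      vertex 11.2 14.0 0.0
      vertex 11.2 0.0 0.0
      vertex 0.0 0.0 0.0
    endloop
  endfacet
  facet normal 0.0000 0.0000 -1.0000
    outer loop
      vertex 0.0 14.0 0.0
      vertex 11.2 14.0 0.0
      vertex 0.0 0.0 0.0
    endloop
  endfacet
  facet normal 0.0000 -1.0000 0.0000
    outer loop
      vertex 0.0 0.0 0.0
      vertex 11.2 0.0 0.0
      vertex 11.2 0.0 12.5
    endloop
  endfacet
  facet normal 0.0000 -1.0000 0.0000
    outer loop
      vertex 0.0 0.0 0.0
      vertex 11.2 0.0 12.5
      vertex 0.0 0.0 12.5
    endloop
  endfacet
  facet normal 0.0000 0.6660 0.7459
    outer loop
      vertex 0.0 0.0 12.5
      vertex 11.2 0.0 12.5
      vertex 11.2 14.0 0.0
    endloop
  endfacet
  facet normal 0.0000 0.6660 0.7459
    outer loop
      vertex 0.0 0.0 12.5
      vertex 11.2 14.0 0.0
      vertex 0.0 14.0 0.0
    endloop
  endfacet
  facet normal -1.0000 0.0000 0.0000
    outer loop
      vertex 0.0 0.0 12.5
      vertex 0.0 14.0 0.0
      vertex 0.0 0.0 0.0
    endloop
  endfacet
  facet normal 1.0000 0.0000 0.0000
    outer loop
      vertex 11.2 0.0 0.0
      vertex 11.2 14.0 0.0
      vertex 11.2 0.0 12.5
    endloop
  endfacet
endsolid part

The G0 Z moves step by Δz≈3.1 mm. The G1 loops shrink linearly with z, so the solid tapers from its base footprint up to z≈12.5. Closing with a flat bottom cap and the tapered top and triangulating gives 8 facets — a wedge (ramp): 11.2 × 14 mm base, rising to 12.5 mm along the y=0 edge and sloping linearly to z=0 at y=14.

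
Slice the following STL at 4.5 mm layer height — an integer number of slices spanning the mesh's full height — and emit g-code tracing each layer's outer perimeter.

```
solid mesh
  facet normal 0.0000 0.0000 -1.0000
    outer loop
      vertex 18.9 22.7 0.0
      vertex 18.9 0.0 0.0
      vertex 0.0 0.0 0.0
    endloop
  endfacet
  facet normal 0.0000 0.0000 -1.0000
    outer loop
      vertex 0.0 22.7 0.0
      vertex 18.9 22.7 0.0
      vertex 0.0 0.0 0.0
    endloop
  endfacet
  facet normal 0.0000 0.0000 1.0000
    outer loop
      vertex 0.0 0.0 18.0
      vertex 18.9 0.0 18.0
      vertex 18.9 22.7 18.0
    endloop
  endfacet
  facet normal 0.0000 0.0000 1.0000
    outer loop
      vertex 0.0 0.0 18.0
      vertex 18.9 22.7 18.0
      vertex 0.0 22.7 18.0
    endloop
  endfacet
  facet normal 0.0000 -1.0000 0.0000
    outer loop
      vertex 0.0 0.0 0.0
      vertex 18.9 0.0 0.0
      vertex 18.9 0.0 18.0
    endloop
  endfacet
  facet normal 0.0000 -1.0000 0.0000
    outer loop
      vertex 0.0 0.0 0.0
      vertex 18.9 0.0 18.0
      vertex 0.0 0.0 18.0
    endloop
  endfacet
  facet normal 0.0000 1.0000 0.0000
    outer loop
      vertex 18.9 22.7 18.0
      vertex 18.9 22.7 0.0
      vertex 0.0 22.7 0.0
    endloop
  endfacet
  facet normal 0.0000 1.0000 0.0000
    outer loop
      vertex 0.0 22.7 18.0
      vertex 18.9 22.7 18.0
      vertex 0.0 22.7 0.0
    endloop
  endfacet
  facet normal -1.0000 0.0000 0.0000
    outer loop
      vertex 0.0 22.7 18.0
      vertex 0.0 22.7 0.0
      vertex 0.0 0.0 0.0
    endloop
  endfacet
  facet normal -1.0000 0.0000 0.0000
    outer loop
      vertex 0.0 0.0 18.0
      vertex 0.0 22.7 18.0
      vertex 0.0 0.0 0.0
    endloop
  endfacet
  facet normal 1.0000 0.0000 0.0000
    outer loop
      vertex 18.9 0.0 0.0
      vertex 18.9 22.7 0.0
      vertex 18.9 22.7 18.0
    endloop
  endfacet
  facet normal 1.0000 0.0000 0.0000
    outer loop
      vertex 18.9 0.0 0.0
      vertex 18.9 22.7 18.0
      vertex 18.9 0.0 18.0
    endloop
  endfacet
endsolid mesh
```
; perimeter-only toolpath
G21 ; units = mm
G90 ; absolute positioning
G28 ; home
; layer 1
G0 Z4.5
G0 X0.0 Y0.0
G1 X18.9 Y0.0
G1 X18.9 Y22.7
G1 X0.0 Y22.7
G1 X0.0 Y0.0
; layer 2
G0 Z9.0
G0 X0.0 Y0.0
G1 X18.9 Y0.0
G1 X18.9 Y22.7
G1 X0.0 Y22.7
G1 X0.0 Y0.0
; layer 3
G0 Z13.5
G0 X0.0 Y0.0
G1 X18.9 Y0.0
G1 X18.9 Y22.7
G1 X0.0 Y22.7
G1 X0.0 Y0.0
; layer 4
G0 Z18.0
G0 X0.0 Y0.0
G1 X18.9 Y0.0
G1 X18.9 Y22.7
G1 X0.0 Y22.7
G1 X0.0 Y0.0
M2 ; end

The solid is a rectangular box, roughly 18.9 × 22.7 mm footprint and 18 mm tall. Slicing at Δz = 4.5 mm — 4 equal slices spanning the solid's height, so layer i sits at z = i·h/4 — gives 4 non-empty perimeters. Each is a 4-segment closed polygon; G0 lifts to the layer z and rapids to the start vertex, then G1 traces the edges.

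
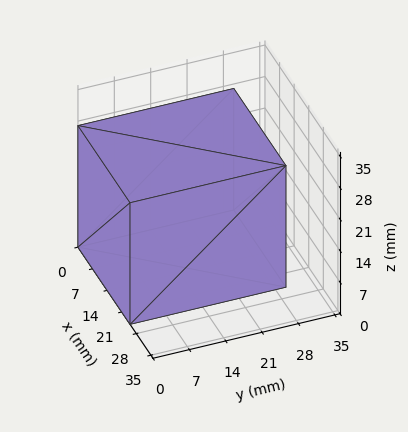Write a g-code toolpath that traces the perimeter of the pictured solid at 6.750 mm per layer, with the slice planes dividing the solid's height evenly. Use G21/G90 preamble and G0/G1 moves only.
Reading the render: the shape is a rectangular box, roughly 25 × 30 mm footprint and 27 mm tall (dimensions read to the nearest mm from the axis ticks). For the g-code, the solid's height is divided into equal slices at the stated Δz and each level perimeter traced with G1 moves after a G0 lift.

; perimeter-only toolpath
G21 ; units = mm
G90 ; absolute positioning
G28 ; home
; layer 1
G0 Z6.750
G0 X0.000 Y0.000
G1 X25.000 Y0.000
G1 X25.000 Y30.000
G1 X0.000 Y30.000
G1 X0.000 Y0.000
; layer 2
G0 Z13.500
G0 X0.000 Y0.000
G1 X25.000 Y0.000
G1 X25.000 Y30.000
G1 X0.000 Y30.000
G1 X0.000 Y0.000
; layer 3
G0 Z20.250
G0 X0.000 Y0.000
G1 X25.000 Y0.000
G1 X25.000 Y30.000
G1 X0.000 Y30.000
G1 X0.000 Y0.000
; layer 4
G0 Z27.000
G0 X0.000 Y0.000
G1 X25.000 Y0.000
G1 X25.000 Y30.000
G1 X0.000 Y30.000
G1 X0.000 Y0.000
M2 ; end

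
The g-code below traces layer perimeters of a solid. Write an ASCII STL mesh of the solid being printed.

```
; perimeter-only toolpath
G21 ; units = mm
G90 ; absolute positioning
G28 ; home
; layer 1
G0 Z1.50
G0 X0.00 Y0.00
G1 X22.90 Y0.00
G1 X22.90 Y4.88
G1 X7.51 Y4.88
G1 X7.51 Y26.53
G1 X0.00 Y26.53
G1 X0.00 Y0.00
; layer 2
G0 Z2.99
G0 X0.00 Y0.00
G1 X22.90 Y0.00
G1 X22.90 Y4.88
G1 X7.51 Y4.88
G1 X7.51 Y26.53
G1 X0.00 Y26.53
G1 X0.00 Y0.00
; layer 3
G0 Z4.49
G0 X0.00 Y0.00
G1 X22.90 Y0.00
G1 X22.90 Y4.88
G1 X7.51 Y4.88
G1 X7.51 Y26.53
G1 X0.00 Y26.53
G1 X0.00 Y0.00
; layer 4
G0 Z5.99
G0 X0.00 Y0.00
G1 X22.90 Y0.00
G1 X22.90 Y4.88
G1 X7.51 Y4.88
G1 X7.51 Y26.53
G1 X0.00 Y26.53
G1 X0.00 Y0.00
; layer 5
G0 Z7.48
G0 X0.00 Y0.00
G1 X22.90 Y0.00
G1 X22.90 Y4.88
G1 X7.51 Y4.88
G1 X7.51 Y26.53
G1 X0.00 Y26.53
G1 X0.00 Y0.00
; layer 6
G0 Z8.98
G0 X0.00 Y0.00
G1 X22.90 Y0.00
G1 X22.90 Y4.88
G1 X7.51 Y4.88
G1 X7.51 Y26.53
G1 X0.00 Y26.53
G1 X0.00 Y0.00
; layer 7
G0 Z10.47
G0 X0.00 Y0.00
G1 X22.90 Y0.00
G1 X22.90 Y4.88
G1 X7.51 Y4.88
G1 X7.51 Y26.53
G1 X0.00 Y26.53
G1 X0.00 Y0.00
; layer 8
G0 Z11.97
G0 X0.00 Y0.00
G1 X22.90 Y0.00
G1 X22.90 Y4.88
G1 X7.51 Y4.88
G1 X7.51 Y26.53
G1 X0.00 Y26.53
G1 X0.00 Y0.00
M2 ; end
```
solid part
  facet normal 0.0000 0.0000 -1.0000
    outer loop
      vertex 22.90 4.88 0.00
      vertex 22.90 0.00 0.00
      vertex 0.00 0.00 0.00
    endloop
  endfacet
  facet normal 0.0000 0.0000 -1.0000
    outer loop
      vertex 7.51 4.88 0.00
      vertex 22.90 4.88 0.00
      vertex 0.00 0.00 0.00
    endloop
  endfacet
  facet normal 0.0000 0.0000 -1.0000
    outer loop
      vertex 7.51 26.53 0.00
      vertex 7.51 4.88 0.00
      vertex 0.00 0.00 0.00
    endloop
  endfacet
  facet normal 0.0000 0.0000 -1.0000
    outer loop
      vertex 0.00 26.53 0.00
      vertex 7.51 26.53 0.00
      vertex 0.00 0.00 0.00
    endloop
  endfacet
  facet normal 0.0000 0.0000 1.0000
    outer loop
      vertex 0.00 0.00 11.97
      vertex 22.90 0.00 11.97
      vertex 22.90 4.88 11.97
    endloop
  endfacet
  facet normal 0.0000 0.0000 1.0000
    outer loop
      vertex 0.00 0.00 11.97
      vertex 22.90 4.88 11.97
      vertex 7.51 4.88 11.97
    endloop
  endfacet
  facet normal 0.0000 0.0000 1.0000
    outer loop
      vertex 0.00 0.00 11.97
      vertex 7.51 4.88 11.97
      vertex 7.51 26.53 11.97
    endloop
  endfacet
  facet normal 0.0000 0.0000 1.0000
    outer loop
      vertex 0.00 0.00 11.97
      vertex 7.51 26.53 11.97
      vertex 0.00 26.53 11.97
    endloop
  endfacet
  facet normal 0.0000 -1.0000 0.0000
    outer loop
      vertex 0.00 0.00 0.00
      vertex 22.90 0.00 0.00
      vertex 22.90 0.00 11.97
    endloop
  endfacet
  facet normal 0.0000 -1.0000 0.0000
    outer loop
      vertex 0.00 0.00 0.00
      vertex 22.90 0.00 11.97
      vertex 0.00 0.00 11.97
    endloop
  endfacet
  facet normal 1.0000 0.0000 0.0000
    outer loop
      vertex 22.90 0.00 0.00
      vertex 22.90 4.88 0.00
      vertex 22.90 4.88 11.97
    endloop
  endfacet
  facet normal 1.0000 0.0000 0.0000
    outer loop
      vertex 22.90 0.00 0.00
      vertex 22.90 4.88 11.97
      vertex 22.90 0.00 11.97
    endloop
  endfacet
  facet normal 0.0000 1.0000 0.0000
    outer loop
      vertex 22.90 4.88 0.00
      vertex 7.51 4.88 0.00
      vertex 7.51 4.88 11.97
    endloop
  endfacet
  facet normal 0.0000 1.0000 0.0000
    outer loop
      vertex 22.90 4.88 0.00
      vertex 7.51 4.88 11.97
      vertex 22.90 4.88 11.97
    endloop
  endfacet
  facet normal 1.0000 0.0000 0.0000
    outer loop
      vertex 7.51 4.88 0.00
      vertex 7.51 26.53 0.00
      vertex 7.51 26.53 11.97
    endloop
  endfacet
  facet normal 1.0000 0.0000 0.0000
    outer loop
      vertex 7.51 4.88 0.00
      vertex 7.51 26.53 11.97
      vertex 7.51 4.88 11.97
    endloop
  endfacet
  facet normal 0.0000 1.0000 0.0000
    outer loop
      vertex 7.51 26.53 0.00
      vertex 0.00 26.53 0.00
      vertex 0.00 26.53 11.97
    endloop
  endfacet
  facet normal 0.0000 1.0000 0.0000
    outer loop
      vertex 7.51 26.53 0.00
      vertex 0.00 26.53 11.97
      vertex 7.51 26.53 11.97
    endloop
  endfacet
  facet normal -1.0000 0.0000 0.0000
    outer loop
      vertex 0.00 26.53 0.00
      vertex 0.00 0.00 0.00
      vertex 0.00 0.00 11.97
    endloop
  endfacet
  facet normal -1.0000 0.0000 0.0000
    outer loop
      vertex 0.00 26.53 0.00
      vertex 0.00 0.00 11.97
      vertex 0.00 26.53 11.97
    endloop
  endfacet
endsolid part

The G0 Z moves step by Δz≈1.50 mm. Every layer's G1 loop is the same polygon, so the solid is a straight extrusion of it from z=0 to z≈12. Closing with flat bottom and top caps and triangulating gives 20 facets — an L-shaped prism: outer 22.9 × 26.5 mm, arm thicknesses ≈ 4.88 mm (horizontal) and 7.51 mm (vertical), extruded 12 mm in z.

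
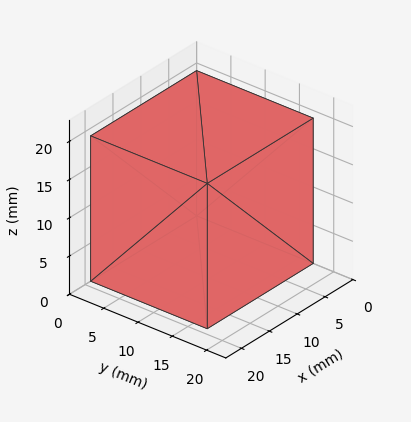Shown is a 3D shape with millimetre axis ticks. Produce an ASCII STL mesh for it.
Reading the render: the shape is a rectangular box, roughly 19 × 17 mm footprint and 19 mm tall (dimensions read to the nearest mm from the axis ticks). For the STL, each face is triangulated and given an outward normal.

solid part
  facet normal 0.0000 0.0000 -1.0000
    outer loop
      vertex 19.00 17.00 0.00
      vertex 19.00 0.00 0.00
      vertex 0.00 0.00 0.00
    endloop
  endfacet
  facet normal 0.0000 0.0000 -1.0000
    outer loop
      vertex 0.00 17.00 0.00
      vertex 19.00 17.00 0.00
      vertex 0.00 0.00 0.00
    endloop
  endfacet
  facet normal 0.0000 0.0000 1.0000
    outer loop
      vertex 0.00 0.00 19.00
      vertex 19.00 0.00 19.00
      vertex 19.00 17.00 19.00
    endloop
  endfacet
  facet normal 0.0000 0.0000 1.0000
    outer loop
      vertex 0.00 0.00 19.00
      vertex 19.00 17.00 19.00
      vertex 0.00 17.00 19.00
    endloop
  endfacet
  facet normal 0.0000 -1.0000 0.0000
    outer loop
      vertex 0.00 0.00 0.00
      vertex 19.00 0.00 0.00
      vertex 19.00 0.00 19.00
    endloop
  endfacet
  facet normal 0.0000 -1.0000 0.0000
    outer loop
      vertex 0.00 0.00 0.00
      vertex 19.00 0.00 19.00
      vertex 0.00 0.00 19.00
    endloop
  endfacet
  facet normal 0.0000 1.0000 0.0000
    outer loop
      vertex 19.00 17.00 19.00
      vertex 19.00 17.00 0.00
      vertex 0.00 17.00 0.00
    endloop
  endfacet
  facet normal 0.0000 1.0000 0.0000
    outer loop
      vertex 0.00 17.00 19.00
      vertex 19.00 17.00 19.00
      vertex 0.00 17.00 0.00
    endloop
  endfacet
  facet normal -1.0000 0.0000 0.0000
    outer loop
      vertex 0.00 17.00 19.00
      vertex 0.00 17.00 0.00
      vertex 0.00 0.00 0.00
    endloop
  endfacet
  facet normal -1.0000 0.0000 0.0000
    outer loop
      vertex 0.00 0.00 19.00
      vertex 0.00 17.00 19.00
      vertex 0.00 0.00 0.00
    endloop
  endfacet
  facet normal 1.0000 0.0000 0.0000
    outer loop
      vertex 19.00 0.00 0.00
      vertex 19.00 17.00 0.00
      vertex 19.00 17.00 19.00
    endloop
  endfacet
  facet normal 1.0000 0.0000 0.0000
    outer loop
      vertex 19.00 0.00 0.00
      vertex 19.00 17.00 19.00
      vertex 19.00 0.00 19.00
    endloop
  endfacet
endsolid part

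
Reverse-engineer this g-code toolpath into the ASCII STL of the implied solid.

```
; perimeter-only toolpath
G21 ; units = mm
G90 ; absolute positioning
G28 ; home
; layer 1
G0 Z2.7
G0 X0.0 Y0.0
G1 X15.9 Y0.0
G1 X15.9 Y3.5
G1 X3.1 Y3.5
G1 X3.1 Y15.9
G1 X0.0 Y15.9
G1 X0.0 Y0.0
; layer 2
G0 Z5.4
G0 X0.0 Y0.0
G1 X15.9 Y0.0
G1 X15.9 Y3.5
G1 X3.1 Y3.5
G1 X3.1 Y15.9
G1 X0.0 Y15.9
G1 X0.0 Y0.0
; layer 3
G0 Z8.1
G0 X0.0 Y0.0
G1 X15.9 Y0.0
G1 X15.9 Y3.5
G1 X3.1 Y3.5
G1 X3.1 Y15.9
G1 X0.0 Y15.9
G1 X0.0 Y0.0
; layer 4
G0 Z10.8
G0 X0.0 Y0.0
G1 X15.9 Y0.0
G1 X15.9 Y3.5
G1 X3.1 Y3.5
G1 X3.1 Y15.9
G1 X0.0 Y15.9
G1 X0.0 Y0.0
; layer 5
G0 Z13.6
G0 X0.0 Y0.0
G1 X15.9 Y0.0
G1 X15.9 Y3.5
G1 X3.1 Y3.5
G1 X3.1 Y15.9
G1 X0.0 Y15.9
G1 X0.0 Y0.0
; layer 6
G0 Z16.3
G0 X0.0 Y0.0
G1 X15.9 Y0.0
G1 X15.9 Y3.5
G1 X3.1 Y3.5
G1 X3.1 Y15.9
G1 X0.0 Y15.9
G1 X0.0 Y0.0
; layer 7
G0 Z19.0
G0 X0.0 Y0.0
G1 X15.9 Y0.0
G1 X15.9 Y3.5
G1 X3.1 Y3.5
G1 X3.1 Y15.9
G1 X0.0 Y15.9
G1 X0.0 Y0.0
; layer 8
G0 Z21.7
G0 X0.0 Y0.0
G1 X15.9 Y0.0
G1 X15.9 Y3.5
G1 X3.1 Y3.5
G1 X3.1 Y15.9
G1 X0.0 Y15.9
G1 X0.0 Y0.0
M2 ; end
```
solid part
  facet normal 0.0000 0.0000 -1.0000
    outer loop
      vertex 15.9 3.5 0.0
      vertex 15.9 0.0 0.0
      vertex 0.0 0.0 0.0
    endloop
  endfacet
  facet normal 0.0000 0.0000 -1.0000
    outer loop
      vertex 3.1 3.5 0.0
      vertex 15.9 3.5 0.0
      vertex 0.0 0.0 0.0
    endloop
  endfacet
  facet normal 0.0000 0.0000 -1.0000
    outer loop
      vertex 3.1 15.9 0.0
      vertex 3.1 3.5 0.0
      vertex 0.0 0.0 0.0
    endloop
  endfacet
  facet normal 0.0000 0.0000 -1.0000
    outer loop
      vertex 0.0 15.9 0.0
      vertex 3.1 15.9 0.0
      vertex 0.0 0.0 0.0
    endloop
  endfacet
  facet normal 0.0000 0.0000 1.0000
    outer loop
      vertex 0.0 0.0 21.7
      vertex 15.9 0.0 21.7
      vertex 15.9 3.5 21.7
    endloop
  endfacet
  facet normal 0.0000 0.0000 1.0000
    outer loop
      vertex 0.0 0.0 21.7
      vertex 15.9 3.5 21.7
      vertex 3.1 3.5 21.7
    endloop
  endfacet
  facet normal 0.0000 0.0000 1.0000
    outer loop
      vertex 0.0 0.0 21.7
      vertex 3.1 3.5 21.7
      vertex 3.1 15.9 21.7
    endloop
  endfacet
  facet normal 0.0000 0.0000 1.0000
    outer loop
      vertex 0.0 0.0 21.7
      vertex 3.1 15.9 21.7
      vertex 0.0 15.9 21.7
    endloop
  endfacet
  facet normal 0.0000 -1.0000 0.0000
    outer loop
      vertex 0.0 0.0 0.0
      vertex 15.9 0.0 0.0
      vertex 15.9 0.0 21.7
    endloop
  endfacet
  facet normal 0.0000 -1.0000 0.0000
    outer loop
      vertex 0.0 0.0 0.0
      vertex 15.9 0.0 21.7
      vertex 0.0 0.0 21.7
    endloop
  endfacet
  facet normal 1.0000 0.0000 0.0000
    outer loop
      vertex 15.9 0.0 0.0
      vertex 15.9 3.5 0.0
      vertex 15.9 3.5 21.7
    endloop
  endfacet
  facet normal 1.0000 0.0000 0.0000
    outer loop
      vertex 15.9 0.0 0.0
      vertex 15.9 3.5 21.7
      vertex 15.9 0.0 21.7
    endloop
  endfacet
  facet normal 0.0000 1.0000 0.0000
    outer loop
      vertex 15.9 3.5 0.0
      vertex 3.1 3.5 0.0
      vertex 3.1 3.5 21.7
    endloop
  endfacet
  facet normal 0.0000 1.0000 0.0000
    outer loop
      vertex 15.9 3.5 0.0
      vertex 3.1 3.5 21.7
      vertex 15.9 3.5 21.7
    endloop
  endfacet
  facet normal 1.0000 0.0000 0.0000
    outer loop
      vertex 3.1 3.5 0.0
      vertex 3.1 15.9 0.0
      vertex 3.1 15.9 21.7
    endloop
  endfacet
  facet normal 1.0000 0.0000 0.0000
    outer loop
      vertex 3.1 3.5 0.0
      vertex 3.1 15.9 21.7
      vertex 3.1 3.5 21.7
    endloop
  endfacet
  facet normal 0.0000 1.0000 0.0000
    outer loop
      vertex 3.1 15.9 0.0
      vertex 0.0 15.9 0.0
      vertex 0.0 15.9 21.7
    endloop
  endfacet
  facet normal 0.0000 1.0000 0.0000
    outer loop
      vertex 3.1 15.9 0.0
      vertex 0.0 15.9 21.7
      vertex 3.1 15.9 21.7
    endloop
  endfacet
  facet normal -1.0000 0.0000 0.0000
    outer loop
      vertex 0.0 15.9 0.0
      vertex 0.0 0.0 0.0
      vertex 0.0 0.0 21.7
    endloop
  endfacet
  facet normal -1.0000 0.0000 0.0000
    outer loop
      vertex 0.0 15.9 0.0
      vertex 0.0 0.0 21.7
      vertex 0.0 15.9 21.7
    endloop
  endfacet
endsolid part

The G0 Z moves step by Δz≈2.7 mm. Every layer's G1 loop is the same polygon, so the solid is a straight extrusion of it from z=0 to z≈21.7. Closing with flat bottom and top caps and triangulating gives 20 facets — an L-shaped prism: outer 15.9 × 15.9 mm, arm thicknesses ≈ 3.5 mm (horizontal) and 3.1 mm (vertical), extruded 21.7 mm in z.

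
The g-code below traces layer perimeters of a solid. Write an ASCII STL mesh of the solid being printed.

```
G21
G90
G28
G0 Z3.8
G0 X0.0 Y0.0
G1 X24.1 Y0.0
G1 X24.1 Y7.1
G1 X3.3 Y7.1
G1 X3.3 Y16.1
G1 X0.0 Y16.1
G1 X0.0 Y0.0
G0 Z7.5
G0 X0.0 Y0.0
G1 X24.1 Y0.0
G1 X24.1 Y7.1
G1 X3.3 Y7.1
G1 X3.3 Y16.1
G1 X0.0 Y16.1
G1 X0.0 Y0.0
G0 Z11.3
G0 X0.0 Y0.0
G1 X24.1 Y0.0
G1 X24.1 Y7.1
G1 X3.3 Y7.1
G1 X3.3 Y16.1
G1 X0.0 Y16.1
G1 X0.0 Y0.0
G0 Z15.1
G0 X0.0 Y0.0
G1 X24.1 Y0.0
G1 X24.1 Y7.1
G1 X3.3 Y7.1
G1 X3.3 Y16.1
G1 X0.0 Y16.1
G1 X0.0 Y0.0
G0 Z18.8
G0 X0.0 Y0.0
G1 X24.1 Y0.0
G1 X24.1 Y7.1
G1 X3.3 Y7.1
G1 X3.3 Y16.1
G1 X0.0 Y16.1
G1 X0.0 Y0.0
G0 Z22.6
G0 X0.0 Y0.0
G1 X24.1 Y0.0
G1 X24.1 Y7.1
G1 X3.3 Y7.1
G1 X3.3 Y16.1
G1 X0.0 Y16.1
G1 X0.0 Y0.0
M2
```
solid part
  facet normal 0.0000 0.0000 -1.0000
    outer loop
      vertex 24.1 7.1 0.0
      vertex 24.1 0.0 0.0
      vertex 0.0 0.0 0.0
    endloop
  endfacet
  facet normal 0.0000 0.0000 -1.0000
    outer loop
      vertex 3.3 7.1 0.0
      vertex 24.1 7.1 0.0
      vertex 0.0 0.0 0.0
    endloop
  endfacet
  facet normal 0.0000 0.0000 -1.0000
    outer loop
      vertex 3.3 16.1 0.0
      vertex 3.3 7.1 0.0
      vertex 0.0 0.0 0.0
    endloop
  endfacet
  facet normal 0.0000 0.0000 -1.0000
    outer loop
      vertex 0.0 16.1 0.0
      vertex 3.3 16.1 0.0
      vertex 0.0 0.0 0.0
    endloop
  endfacet
  facet normal 0.0000 0.0000 1.0000
    outer loop
      vertex 0.0 0.0 22.6
      vertex 24.1 0.0 22.6
      vertex 24.1 7.1 22.6
    endloop
  endfacet
  facet normal 0.0000 0.0000 1.0000
    outer loop
      vertex 0.0 0.0 22.6
      vertex 24.1 7.1 22.6
      vertex 3.3 7.1 22.6
    endloop
  endfacet
  facet normal 0.0000 0.0000 1.0000
    outer loop
      vertex 0.0 0.0 22.6
      vertex 3.3 7.1 22.6
      vertex 3.3 16.1 22.6
    endloop
  endfacet
  facet normal 0.0000 0.0000 1.0000
    outer loop
      vertex 0.0 0.0 22.6
      vertex 3.3 16.1 22.6
      vertex 0.0 16.1 22.6
    endloop
  endfacet
  facet normal 0.0000 -1.0000 0.0000
    outer loop
      vertex 0.0 0.0 0.0
      vertex 24.1 0.0 0.0
      vertex 24.1 0.0 22.6
    endloop
  endfacet
  facet normal 0.0000 -1.0000 0.0000
    outer loop
      vertex 0.0 0.0 0.0
      vertex 24.1 0.0 22.6
      vertex 0.0 0.0 22.6
    endloop
  endfacet
  facet normal 1.0000 0.0000 0.0000
    outer loop
      vertex 24.1 0.0 0.0
      vertex 24.1 7.1 0.0
      vertex 24.1 7.1 22.6
    endloop
  endfacet
  facet normal 1.0000 0.0000 0.0000
    outer loop
      vertex 24.1 0.0 0.0
      vertex 24.1 7.1 22.6
      vertex 24.1 0.0 22.6
    endloop
  endfacet
  facet normal 0.0000 1.0000 0.0000
    outer loop
      vertex 24.1 7.1 0.0
      vertex 3.3 7.1 0.0
      vertex 3.3 7.1 22.6
    endloop
  endfacet
  facet normal 0.0000 1.0000 0.0000
    outer loop
      vertex 24.1 7.1 0.0
      vertex 3.3 7.1 22.6
      vertex 24.1 7.1 22.6
    endloop
  endfacet
  facet normal 1.0000 0.0000 0.0000
    outer loop
      vertex 3.3 7.1 0.0
      vertex 3.3 16.1 0.0
      vertex 3.3 16.1 22.6
    endloop
  endfacet
  facet normal 1.0000 0.0000 0.0000
    outer loop
      vertex 3.3 7.1 0.0
      vertex 3.3 16.1 22.6
      vertex 3.3 7.1 22.6
    endloop
  endfacet
  facet normal 0.0000 1.0000 0.0000
    outer loop
      vertex 3.3 16.1 0.0
      vertex 0.0 16.1 0.0
      vertex 0.0 16.1 22.6
    endloop
  endfacet
  facet normal 0.0000 1.0000 0.0000
    outer loop
      vertex 3.3 16.1 0.0
      vertex 0.0 16.1 22.6
      vertex 3.3 16.1 22.6
    endloop
  endfacet
  facet normal -1.0000 0.0000 0.0000
    outer loop
      vertex 0.0 16.1 0.0
      vertex 0.0 0.0 0.0
      vertex 0.0 0.0 22.6
    endloop
  endfacet
  facet normal -1.0000 0.0000 0.0000
    outer loop
      vertex 0.0 16.1 0.0
      vertex 0.0 0.0 22.6
      vertex 0.0 16.1 22.6
    endloop
  endfacet
endsolid part

The G0 Z moves step by Δz≈3.8 mm. Every layer's G1 loop is the same polygon, so the solid is a straight extrusion of it from z=0 to z≈22.6. Closing with flat bottom and top caps and triangulating gives 20 facets — an L-shaped prism: outer 24.1 × 16.1 mm, arm thicknesses ≈ 7.1 mm (horizontal) and 3.3 mm (vertical), extruded 22.6 mm in z.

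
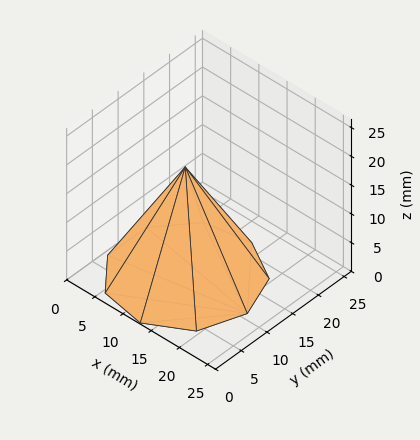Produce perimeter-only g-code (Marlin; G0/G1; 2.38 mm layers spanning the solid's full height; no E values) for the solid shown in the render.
Reading the render: the shape is a regular 9-sided pyramid, base circumscribed radius ≈ 11 mm, apex at z ≈ 19 mm (dimensions read to the nearest mm from the axis ticks). For the g-code, the solid's height is divided into equal slices at the stated Δz and each level perimeter traced with G1 moves after a G0 lift.

; perimeter-only toolpath
G21 ; units = mm
G90 ; absolute positioning
G28 ; home
; layer 1
G0 Z2.38
G0 X20.62 Y11.00
G1 X18.38 Y17.19
G1 X12.67 Y20.48
G1 X6.19 Y19.34
G1 X1.95 Y14.29
G1 X1.95 Y7.71
G1 X6.19 Y2.66
G1 X12.67 Y1.52
G1 X18.38 Y4.81
G1 X20.62 Y11.00
; layer 2
G0 Z4.75
G0 X19.25 Y11.00
G1 X17.32 Y16.30
G1 X12.43 Y19.12
G1 X6.88 Y18.15
G1 X3.25 Y13.82
G1 X3.25 Y8.18
G1 X6.88 Y3.85
G1 X12.43 Y2.88
G1 X17.32 Y5.70
G1 X19.25 Y11.00
; layer 3
G0 Z7.12
G0 X17.88 Y11.00
G1 X16.27 Y15.42
G1 X12.19 Y17.77
G1 X7.56 Y16.96
G1 X4.54 Y13.35
G1 X4.54 Y8.65
G1 X7.56 Y5.04
G1 X12.19 Y4.23
G1 X16.27 Y6.58
G1 X17.88 Y11.00
; layer 4
G0 Z9.50
G0 X16.50 Y11.00
G1 X15.21 Y14.54
G1 X11.96 Y16.41
G1 X8.25 Y15.77
G1 X5.83 Y12.88
G1 X5.83 Y9.12
G1 X8.25 Y6.24
G1 X11.96 Y5.58
G1 X15.21 Y7.46
G1 X16.50 Y11.00
; layer 5
G0 Z11.88
G0 X15.12 Y11.00
G1 X14.16 Y13.65
G1 X11.72 Y15.06
G1 X8.94 Y14.57
G1 X7.12 Y12.41
G1 X7.12 Y9.59
G1 X8.94 Y7.43
G1 X11.72 Y6.94
G1 X14.16 Y8.35
G1 X15.12 Y11.00
; layer 6
G0 Z14.25
G0 X13.75 Y11.00
G1 X13.11 Y12.77
G1 X11.48 Y13.71
G1 X9.62 Y13.38
G1 X8.41 Y11.94
G1 X8.41 Y10.06
G1 X9.62 Y8.62
G1 X11.48 Y8.29
G1 X13.11 Y9.23
G1 X13.75 Y11.00
; layer 7
G0 Z16.62
G0 X12.38 Y11.00
G1 X12.05 Y11.88
G1 X11.24 Y12.35
G1 X10.31 Y12.19
G1 X9.71 Y11.47
G1 X9.71 Y10.53
G1 X10.31 Y9.81
G1 X11.24 Y9.65
G1 X12.05 Y10.12
G1 X12.38 Y11.00
M2 ; end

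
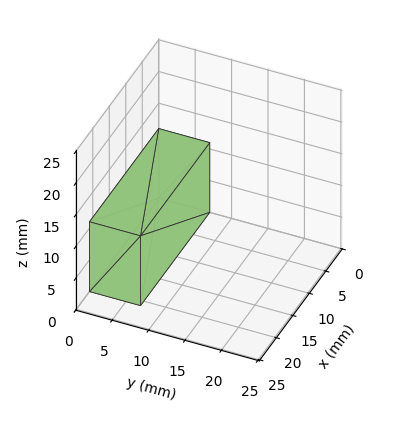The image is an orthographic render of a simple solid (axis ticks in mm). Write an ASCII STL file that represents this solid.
Reading the render: the shape is a rectangular box, roughly 21 × 7 mm footprint and 11 mm tall (dimensions read to the nearest mm from the axis ticks). For the STL, each face is triangulated and given an outward normal.

solid part
  facet normal 0.0000 0.0000 -1.0000
    outer loop
      vertex 21.0 7.0 0.0
      vertex 21.0 0.0 0.0
      vertex 0.0 0.0 0.0
    endloop
  endfacet
  facet normal 0.0000 0.0000 -1.0000
    outer loop
      vertex 0.0 7.0 0.0
      vertex 21.0 7.0 0.0
      vertex 0.0 0.0 0.0
    endloop
  endfacet
  facet normal 0.0000 0.0000 1.0000
    outer loop
      vertex 0.0 0.0 11.0
      vertex 21.0 0.0 11.0
      vertex 21.0 7.0 11.0
    endloop
  endfacet
  facet normal 0.0000 0.0000 1.0000
    outer loop
      vertex 0.0 0.0 11.0
      vertex 21.0 7.0 11.0
      vertex 0.0 7.0 11.0
    endloop
  endfacet
  facet normal 0.0000 -1.0000 0.0000
    outer loop
      vertex 0.0 0.0 0.0
      vertex 21.0 0.0 0.0
      vertex 21.0 0.0 11.0
    endloop
  endfacet
  facet normal 0.0000 -1.0000 0.0000
    outer loop
      vertex 0.0 0.0 0.0
      vertex 21.0 0.0 11.0
      vertex 0.0 0.0 11.0
    endloop
  endfacet
  facet normal 0.0000 1.0000 0.0000
    outer loop
      vertex 21.0 7.0 11.0
      vertex 21.0 7.0 0.0
      vertex 0.0 7.0 0.0
    endloop
  endfacet
  facet normal 0.0000 1.0000 0.0000
    outer loop
      vertex 0.0 7.0 11.0
      vertex 21.0 7.0 11.0
      vertex 0.0 7.0 0.0
    endloop
  endfacet
  facet normal -1.0000 0.0000 0.0000
    outer loop
      vertex 0.0 7.0 11.0
      vertex 0.0 7.0 0.0
      vertex 0.0 0.0 0.0
    endloop
  endfacet
  facet normal -1.0000 0.0000 0.0000
    outer loop
      vertex 0.0 0.0 11.0
      vertex 0.0 7.0 11.0
      vertex 0.0 0.0 0.0
    endloop
  endfacet
  facet normal 1.0000 0.0000 0.0000
    outer loop
      vertex 21.0 0.0 0.0
      vertex 21.0 7.0 0.0
      vertex 21.0 7.0 11.0
    endloop
  endfacet
  facet normal 1.0000 0.0000 0.0000
    outer loop
      vertex 21.0 0.0 0.0
      vertex 21.0 7.0 11.0
      vertex 21.0 0.0 11.0
    endloop
  endfacet
endsolid part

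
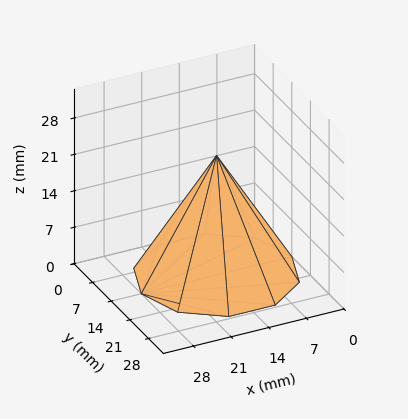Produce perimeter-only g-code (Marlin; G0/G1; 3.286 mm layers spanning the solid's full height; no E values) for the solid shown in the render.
Reading the render: the shape is a regular 10-sided pyramid, base circumscribed radius ≈ 14 mm, apex at z ≈ 23 mm (dimensions read to the nearest mm from the axis ticks). For the g-code, the solid's height is divided into equal slices at the stated Δz and each level perimeter traced with G1 moves after a G0 lift.

; perimeter-only toolpath
G21 ; units = mm
G90 ; absolute positioning
G28 ; home
; layer 1
G0 Z3.286
G0 X26.000 Y14.000
G1 X23.708 Y21.053
G1 X17.708 Y25.413
G1 X10.292 Y25.413
G1 X4.292 Y21.053
G1 X2.000 Y14.000
G1 X4.292 Y6.947
G1 X10.292 Y2.587
G1 X17.708 Y2.587
G1 X23.708 Y6.947
G1 X26.000 Y14.000
; layer 2
G0 Z6.571
G0 X24.000 Y14.000
G1 X22.090 Y19.878
G1 X17.090 Y23.511
G1 X10.910 Y23.511
G1 X5.910 Y19.878
G1 X4.000 Y14.000
G1 X5.910 Y8.122
G1 X10.910 Y4.489
G1 X17.090 Y4.489
G1 X22.090 Y8.122
G1 X24.000 Y14.000
; layer 3
G0 Z9.857
G0 X22.000 Y14.000
G1 X20.472 Y18.702
G1 X16.472 Y21.609
G1 X11.528 Y21.609
G1 X7.528 Y18.702
G1 X6.000 Y14.000
G1 X7.528 Y9.298
G1 X11.528 Y6.391
G1 X16.472 Y6.391
G1 X20.472 Y9.298
G1 X22.000 Y14.000
; layer 4
G0 Z13.143
G0 X20.000 Y14.000
G1 X18.854 Y17.527
G1 X15.854 Y19.706
G1 X12.146 Y19.706
G1 X9.146 Y17.527
G1 X8.000 Y14.000
G1 X9.146 Y10.473
G1 X12.146 Y8.294
G1 X15.854 Y8.294
G1 X18.854 Y10.473
G1 X20.000 Y14.000
; layer 5
G0 Z16.429
G0 X18.000 Y14.000
G1 X17.236 Y16.351
G1 X15.236 Y17.804
G1 X12.764 Y17.804
G1 X10.764 Y16.351
G1 X10.000 Y14.000
G1 X10.764 Y11.649
G1 X12.764 Y10.196
G1 X15.236 Y10.196
G1 X17.236 Y11.649
G1 X18.000 Y14.000
; layer 6
G0 Z19.714
G0 X16.000 Y14.000
G1 X15.618 Y15.176
G1 X14.618 Y15.902
G1 X13.382 Y15.902
G1 X12.382 Y15.176
G1 X12.000 Y14.000
G1 X12.382 Y12.824
G1 X13.382 Y12.098
G1 X14.618 Y12.098
G1 X15.618 Y12.824
G1 X16.000 Y14.000
M2 ; end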